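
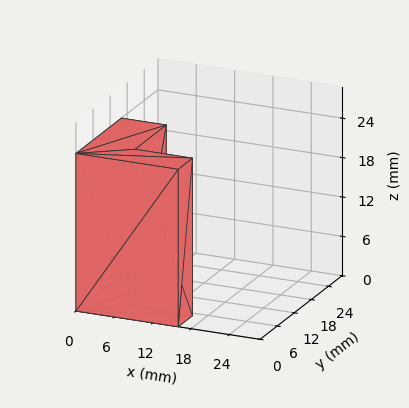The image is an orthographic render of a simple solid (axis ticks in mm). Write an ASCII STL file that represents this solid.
Reading the render: the shape is an L-shaped prism: outer 16 × 16 mm, arm thicknesses ≈ 5 mm (horizontal) and 7 mm (vertical), extruded 24 mm in z (dimensions read to the nearest mm from the axis ticks). For the STL, each face is triangulated and given an outward normal.

solid part
  facet normal 0.0000 0.0000 -1.0000
    outer loop
      vertex 16.000 5.000 0.000
      vertex 16.000 0.000 0.000
      vertex 0.000 0.000 0.000
    endloop
  endfacet
  facet normal 0.0000 0.0000 -1.0000
    outer loop
      vertex 7.000 5.000 0.000
      vertex 16.000 5.000 0.000
      vertex 0.000 0.000 0.000
    endloop
  endfacet
  facet normal 0.0000 0.0000 -1.0000
    outer loop
      vertex 7.000 16.000 0.000
      vertex 7.000 5.000 0.000
      vertex 0.000 0.000 0.000
    endloop
  endfacet
  facet normal 0.0000 0.0000 -1.0000
    outer loop
      vertex 0.000 16.000 0.000
      vertex 7.000 16.000 0.000
      vertex 0.000 0.000 0.000
    endloop
  endfacet
  facet normal 0.0000 0.0000 1.0000
    outer loop
      vertex 0.000 0.000 24.000
      vertex 16.000 0.000 24.000
      vertex 16.000 5.000 24.000
    endloop
  endfacet
  facet normal 0.0000 0.0000 1.0000
    outer loop
      vertex 0.000 0.000 24.000
      vertex 16.000 5.000 24.000
      vertex 7.000 5.000 24.000
    endloop
  endfacet
  facet normal 0.0000 0.0000 1.0000
    outer loop
      vertex 0.000 0.000 24.000
      vertex 7.000 5.000 24.000
      vertex 7.000 16.000 24.000
    endloop
  endfacet
  facet normal 0.0000 0.0000 1.0000
    outer loop
      vertex 0.000 0.000 24.000
      vertex 7.000 16.000 24.000
      vertex 0.000 16.000 24.000
    endloop
  endfacet
  facet normal 0.0000 -1.0000 0.0000
    outer loop
      vertex 0.000 0.000 0.000
      vertex 16.000 0.000 0.000
      vertex 16.000 0.000 24.000
    endloop
  endfacet
  facet normal 0.0000 -1.0000 0.0000
    outer loop
      vertex 0.000 0.000 0.000
      vertex 16.000 0.000 24.000
      vertex 0.000 0.000 24.000
    endloop
  endfacet
  facet normal 1.0000 0.0000 0.0000
    outer loop
      vertex 16.000 0.000 0.000
      vertex 16.000 5.000 0.000
      vertex 16.000 5.000 24.000
    endloop
  endfacet
  facet normal 1.0000 0.0000 0.0000
    outer loop
      vertex 16.000 0.000 0.000
      vertex 16.000 5.000 24.000
      vertex 16.000 0.000 24.000
    endloop
  endfacet
  facet normal 0.0000 1.0000 0.0000
    outer loop
      vertex 16.000 5.000 0.000
      vertex 7.000 5.000 0.000
      vertex 7.000 5.000 24.000
    endloop
  endfacet
  facet normal 0.0000 1.0000 0.0000
    outer loop
      vertex 16.000 5.000 0.000
      vertex 7.000 5.000 24.000
      vertex 16.000 5.000 24.000
    endloop
  endfacet
  facet normal 1.0000 0.0000 0.0000
    outer loop
      vertex 7.000 5.000 0.000
      vertex 7.000 16.000 0.000
      vertex 7.000 16.000 24.000
    endloop
  endfacet
  facet normal 1.0000 0.0000 0.0000
    outer loop
      vertex 7.000 5.000 0.000
      vertex 7.000 16.000 24.000
      vertex 7.000 5.000 24.000
    endloop
  endfacet
  facet normal 0.0000 1.0000 0.0000
    outer loop
      vertex 7.000 16.000 0.000
      vertex 0.000 16.000 0.000
      vertex 0.000 16.000 24.000
    endloop
  endfacet
  facet normal 0.0000 1.0000 0.0000
    outer loop
      vertex 7.000 16.000 0.000
      vertex 0.000 16.000 24.000
      vertex 7.000 16.000 24.000
    endloop
  endfacet
  facet normal -1.0000 0.0000 0.0000
    outer loop
      vertex 0.000 16.000 0.000
      vertex 0.000 0.000 0.000
      vertex 0.000 0.000 24.000
    endloop
  endfacet
  facet normal -1.0000 0.0000 0.0000
    outer loop
      vertex 0.000 16.000 0.000
      vertex 0.000 0.000 24.000
      vertex 0.000 16.000 24.000
    endloop
  endfacet
endsolid part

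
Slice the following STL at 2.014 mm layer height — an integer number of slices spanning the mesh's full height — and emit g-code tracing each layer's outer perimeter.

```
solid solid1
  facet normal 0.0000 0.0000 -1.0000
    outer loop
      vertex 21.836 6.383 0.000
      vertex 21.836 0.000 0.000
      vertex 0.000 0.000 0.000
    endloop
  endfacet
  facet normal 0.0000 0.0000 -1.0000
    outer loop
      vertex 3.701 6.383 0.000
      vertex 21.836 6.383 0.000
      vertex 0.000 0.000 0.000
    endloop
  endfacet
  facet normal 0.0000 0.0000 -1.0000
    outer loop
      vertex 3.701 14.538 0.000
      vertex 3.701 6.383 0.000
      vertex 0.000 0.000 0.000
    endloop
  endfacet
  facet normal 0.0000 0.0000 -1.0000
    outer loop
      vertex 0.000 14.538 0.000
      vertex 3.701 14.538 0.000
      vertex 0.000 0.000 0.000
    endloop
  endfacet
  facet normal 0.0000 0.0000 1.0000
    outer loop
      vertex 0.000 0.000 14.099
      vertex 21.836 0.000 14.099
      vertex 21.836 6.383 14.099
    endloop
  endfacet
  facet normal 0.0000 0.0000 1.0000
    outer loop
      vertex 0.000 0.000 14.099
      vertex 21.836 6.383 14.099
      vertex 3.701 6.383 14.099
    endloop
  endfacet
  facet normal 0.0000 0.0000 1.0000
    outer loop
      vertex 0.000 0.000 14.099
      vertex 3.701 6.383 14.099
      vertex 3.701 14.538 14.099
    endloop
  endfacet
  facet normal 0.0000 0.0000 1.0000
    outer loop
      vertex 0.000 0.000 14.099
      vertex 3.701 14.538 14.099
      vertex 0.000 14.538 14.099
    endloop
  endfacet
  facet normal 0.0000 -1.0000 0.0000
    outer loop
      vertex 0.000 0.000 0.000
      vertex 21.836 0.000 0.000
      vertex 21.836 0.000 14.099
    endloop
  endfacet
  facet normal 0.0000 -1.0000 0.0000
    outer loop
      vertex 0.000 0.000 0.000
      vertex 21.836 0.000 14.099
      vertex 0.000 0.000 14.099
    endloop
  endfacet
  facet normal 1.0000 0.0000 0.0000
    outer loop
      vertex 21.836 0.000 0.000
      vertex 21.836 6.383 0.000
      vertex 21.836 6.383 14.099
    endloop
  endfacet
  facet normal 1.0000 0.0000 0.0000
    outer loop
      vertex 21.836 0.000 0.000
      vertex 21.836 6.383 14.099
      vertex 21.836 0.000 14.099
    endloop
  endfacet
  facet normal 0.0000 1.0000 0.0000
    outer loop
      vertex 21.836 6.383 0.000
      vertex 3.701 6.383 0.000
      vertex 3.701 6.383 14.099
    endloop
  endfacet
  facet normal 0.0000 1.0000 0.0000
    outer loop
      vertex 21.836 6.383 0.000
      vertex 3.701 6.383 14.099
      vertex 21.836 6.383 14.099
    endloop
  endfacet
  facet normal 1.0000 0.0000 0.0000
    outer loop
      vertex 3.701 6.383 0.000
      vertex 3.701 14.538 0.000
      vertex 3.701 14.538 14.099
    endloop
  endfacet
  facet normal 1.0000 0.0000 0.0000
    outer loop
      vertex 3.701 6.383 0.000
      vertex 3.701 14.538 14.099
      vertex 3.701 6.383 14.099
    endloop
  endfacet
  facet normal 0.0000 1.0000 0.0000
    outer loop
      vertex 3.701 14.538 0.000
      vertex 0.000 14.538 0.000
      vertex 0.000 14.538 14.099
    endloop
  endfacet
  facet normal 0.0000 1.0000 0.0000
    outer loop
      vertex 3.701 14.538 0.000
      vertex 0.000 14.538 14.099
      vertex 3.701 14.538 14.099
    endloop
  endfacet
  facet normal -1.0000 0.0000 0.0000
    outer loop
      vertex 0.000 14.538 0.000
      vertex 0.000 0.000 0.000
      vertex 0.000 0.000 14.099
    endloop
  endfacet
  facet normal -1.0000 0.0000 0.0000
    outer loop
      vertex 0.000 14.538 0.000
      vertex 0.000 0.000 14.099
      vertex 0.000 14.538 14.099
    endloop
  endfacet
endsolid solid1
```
; perimeter-only toolpath
G21 ; units = mm
G90 ; absolute positioning
G28 ; home
; layer 1
G0 Z2.014
G0 X0.000 Y0.000
G1 X21.836 Y0.000
G1 X21.836 Y6.383
G1 X3.701 Y6.383
G1 X3.701 Y14.538
G1 X0.000 Y14.538
G1 X0.000 Y0.000
; layer 2
G0 Z4.028
G0 X0.000 Y0.000
G1 X21.836 Y0.000
G1 X21.836 Y6.383
G1 X3.701 Y6.383
G1 X3.701 Y14.538
G1 X0.000 Y14.538
G1 X0.000 Y0.000
; layer 3
G0 Z6.042
G0 X0.000 Y0.000
G1 X21.836 Y0.000
G1 X21.836 Y6.383
G1 X3.701 Y6.383
G1 X3.701 Y14.538
G1 X0.000 Y14.538
G1 X0.000 Y0.000
; layer 4
G0 Z8.057
G0 X0.000 Y0.000
G1 X21.836 Y0.000
G1 X21.836 Y6.383
G1 X3.701 Y6.383
G1 X3.701 Y14.538
G1 X0.000 Y14.538
G1 X0.000 Y0.000
; layer 5
G0 Z10.071
G0 X0.000 Y0.000
G1 X21.836 Y0.000
G1 X21.836 Y6.383
G1 X3.701 Y6.383
G1 X3.701 Y14.538
G1 X0.000 Y14.538
G1 X0.000 Y0.000
; layer 6
G0 Z12.085
G0 X0.000 Y0.000
G1 X21.836 Y0.000
G1 X21.836 Y6.383
G1 X3.701 Y6.383
G1 X3.701 Y14.538
G1 X0.000 Y14.538
G1 X0.000 Y0.000
; layer 7
G0 Z14.099
G0 X0.000 Y0.000
G1 X21.836 Y0.000
G1 X21.836 Y6.383
G1 X3.701 Y6.383
G1 X3.701 Y14.538
G1 X0.000 Y14.538
G1 X0.000 Y0.000
M2 ; end

The solid is an L-shaped prism: outer 21.8 × 14.5 mm, arm thicknesses ≈ 6.38 mm (horizontal) and 3.7 mm (vertical), extruded 14.1 mm in z. Slicing at Δz = 2.014 mm — 7 equal slices spanning the solid's height, so layer i sits at z = i·h/7 — gives 7 non-empty perimeters. Each is a 6-segment closed polygon; G0 lifts to the layer z and rapids to the start vertex, then G1 traces the edges.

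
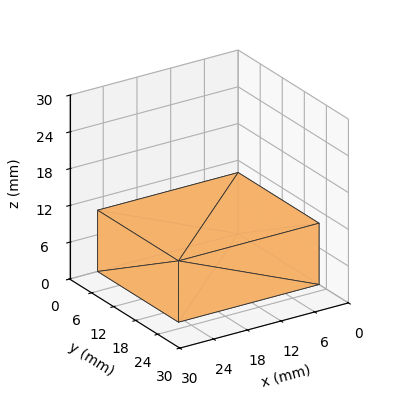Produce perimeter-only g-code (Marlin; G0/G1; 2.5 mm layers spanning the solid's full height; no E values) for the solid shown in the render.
Reading the render: the shape is a rectangular box, roughly 25 × 22 mm footprint and 10 mm tall (dimensions read to the nearest mm from the axis ticks). For the g-code, the solid's height is divided into equal slices at the stated Δz and each level perimeter traced with G1 moves after a G0 lift.

; perimeter-only toolpath
G21 ; units = mm
G90 ; absolute positioning
G28 ; home
; layer 1
G0 Z2.5
G0 X0.0 Y0.0
G1 X25.0 Y0.0
G1 X25.0 Y22.0
G1 X0.0 Y22.0
G1 X0.0 Y0.0
; layer 2
G0 Z5.0
G0 X0.0 Y0.0
G1 X25.0 Y0.0
G1 X25.0 Y22.0
G1 X0.0 Y22.0
G1 X0.0 Y0.0
; layer 3
G0 Z7.5
G0 X0.0 Y0.0
G1 X25.0 Y0.0
G1 X25.0 Y22.0
G1 X0.0 Y22.0
G1 X0.0 Y0.0
; layer 4
G0 Z10.0
G0 X0.0 Y0.0
G1 X25.0 Y0.0
G1 X25.0 Y22.0
G1 X0.0 Y22.0
G1 X0.0 Y0.0
M2 ; end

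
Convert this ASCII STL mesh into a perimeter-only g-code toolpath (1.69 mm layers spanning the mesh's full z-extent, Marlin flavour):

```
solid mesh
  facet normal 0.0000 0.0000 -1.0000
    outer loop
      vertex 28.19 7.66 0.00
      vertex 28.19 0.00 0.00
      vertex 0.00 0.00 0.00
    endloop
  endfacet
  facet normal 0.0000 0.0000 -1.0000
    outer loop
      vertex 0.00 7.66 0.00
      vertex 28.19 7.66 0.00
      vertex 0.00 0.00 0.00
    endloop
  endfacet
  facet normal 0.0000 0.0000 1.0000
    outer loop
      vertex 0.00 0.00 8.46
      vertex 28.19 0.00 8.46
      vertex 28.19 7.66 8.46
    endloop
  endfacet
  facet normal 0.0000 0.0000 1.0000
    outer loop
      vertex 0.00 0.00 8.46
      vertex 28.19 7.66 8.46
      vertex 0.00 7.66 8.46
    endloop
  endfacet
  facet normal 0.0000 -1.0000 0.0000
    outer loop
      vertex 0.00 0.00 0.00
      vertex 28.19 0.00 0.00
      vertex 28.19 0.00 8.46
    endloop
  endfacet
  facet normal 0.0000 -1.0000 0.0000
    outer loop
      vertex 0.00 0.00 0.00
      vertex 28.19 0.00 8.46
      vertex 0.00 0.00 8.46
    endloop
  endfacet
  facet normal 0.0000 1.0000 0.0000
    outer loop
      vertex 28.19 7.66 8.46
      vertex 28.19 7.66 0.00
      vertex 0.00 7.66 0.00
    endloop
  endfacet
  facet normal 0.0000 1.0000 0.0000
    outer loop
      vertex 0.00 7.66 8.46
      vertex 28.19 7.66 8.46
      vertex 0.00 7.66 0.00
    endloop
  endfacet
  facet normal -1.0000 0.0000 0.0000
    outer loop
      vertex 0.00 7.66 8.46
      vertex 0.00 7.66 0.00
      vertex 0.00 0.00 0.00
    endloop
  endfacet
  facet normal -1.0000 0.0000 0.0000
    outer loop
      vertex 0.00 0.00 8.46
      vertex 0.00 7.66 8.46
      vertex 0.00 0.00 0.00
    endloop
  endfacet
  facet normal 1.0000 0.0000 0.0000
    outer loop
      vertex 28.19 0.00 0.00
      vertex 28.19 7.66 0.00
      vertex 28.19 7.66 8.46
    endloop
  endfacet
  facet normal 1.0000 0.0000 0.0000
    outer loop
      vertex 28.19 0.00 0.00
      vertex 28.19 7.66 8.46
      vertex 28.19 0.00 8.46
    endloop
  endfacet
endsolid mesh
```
; perimeter-only toolpath
G21 ; units = mm
G90 ; absolute positioning
G28 ; home
; layer 1
G0 Z1.69
G0 X0.00 Y0.00
G1 X28.19 Y0.00
G1 X28.19 Y7.66
G1 X0.00 Y7.66
G1 X0.00 Y0.00
; layer 2
G0 Z3.38
G0 X0.00 Y0.00
G1 X28.19 Y0.00
G1 X28.19 Y7.66
G1 X0.00 Y7.66
G1 X0.00 Y0.00
; layer 3
G0 Z5.08
G0 X0.00 Y0.00
G1 X28.19 Y0.00
G1 X28.19 Y7.66
G1 X0.00 Y7.66
G1 X0.00 Y0.00
; layer 4
G0 Z6.77
G0 X0.00 Y0.00
G1 X28.19 Y0.00
G1 X28.19 Y7.66
G1 X0.00 Y7.66
G1 X0.00 Y0.00
; layer 5
G0 Z8.46
G0 X0.00 Y0.00
G1 X28.19 Y0.00
G1 X28.19 Y7.66
G1 X0.00 Y7.66
G1 X0.00 Y0.00
M2 ; end

The solid is a rectangular box, roughly 28.2 × 7.66 mm footprint and 8.46 mm tall. Slicing at Δz = 1.69 mm — 5 equal slices spanning the solid's height, so layer i sits at z = i·h/5 — gives 5 non-empty perimeters. Each is a 4-segment closed polygon; G0 lifts to the layer z and rapids to the start vertex, then G1 traces the edges.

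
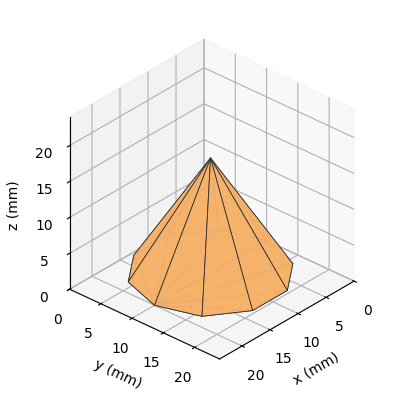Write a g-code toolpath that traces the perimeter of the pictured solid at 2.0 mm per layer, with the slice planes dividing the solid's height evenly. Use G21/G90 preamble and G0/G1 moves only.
Reading the render: the shape is a regular 10-sided pyramid, base circumscribed radius ≈ 10 mm, apex at z ≈ 16 mm (dimensions read to the nearest mm from the axis ticks). For the g-code, the solid's height is divided into equal slices at the stated Δz and each level perimeter traced with G1 moves after a G0 lift.

; perimeter-only toolpath
G21 ; units = mm
G90 ; absolute positioning
G28 ; home
; layer 1
G0 Z2.0
G0 X18.8 Y10.0
G1 X17.1 Y15.2
G1 X12.7 Y18.3
G1 X7.3 Y18.3
G1 X2.9 Y15.2
G1 X1.2 Y10.0
G1 X2.9 Y4.8
G1 X7.3 Y1.7
G1 X12.7 Y1.7
G1 X17.1 Y4.8
G1 X18.8 Y10.0
; layer 2
G0 Z4.0
G0 X17.5 Y10.0
G1 X16.1 Y14.4
G1 X12.3 Y17.1
G1 X7.7 Y17.1
G1 X3.9 Y14.4
G1 X2.5 Y10.0
G1 X3.9 Y5.6
G1 X7.7 Y2.9
G1 X12.3 Y2.9
G1 X16.1 Y5.6
G1 X17.5 Y10.0
; layer 3
G0 Z6.0
G0 X16.2 Y10.0
G1 X15.1 Y13.7
G1 X11.9 Y15.9
G1 X8.1 Y15.9
G1 X4.9 Y13.7
G1 X3.8 Y10.0
G1 X4.9 Y6.3
G1 X8.1 Y4.1
G1 X11.9 Y4.1
G1 X15.1 Y6.3
G1 X16.2 Y10.0
; layer 4
G0 Z8.0
G0 X15.0 Y10.0
G1 X14.1 Y12.9
G1 X11.6 Y14.8
G1 X8.4 Y14.8
G1 X6.0 Y12.9
G1 X5.0 Y10.0
G1 X6.0 Y7.0
G1 X8.4 Y5.2
G1 X11.6 Y5.2
G1 X14.1 Y7.0
G1 X15.0 Y10.0
; layer 5
G0 Z10.0
G0 X13.8 Y10.0
G1 X13.0 Y12.2
G1 X11.2 Y13.6
G1 X8.8 Y13.6
G1 X7.0 Y12.2
G1 X6.2 Y10.0
G1 X7.0 Y7.8
G1 X8.8 Y6.4
G1 X11.2 Y6.4
G1 X13.0 Y7.8
G1 X13.8 Y10.0
; layer 6
G0 Z12.0
G0 X12.5 Y10.0
G1 X12.0 Y11.5
G1 X10.8 Y12.4
G1 X9.2 Y12.4
G1 X8.0 Y11.5
G1 X7.5 Y10.0
G1 X8.0 Y8.5
G1 X9.2 Y7.6
G1 X10.8 Y7.6
G1 X12.0 Y8.5
G1 X12.5 Y10.0
; layer 7
G0 Z14.0
G0 X11.2 Y10.0
G1 X11.0 Y10.7
G1 X10.4 Y11.2
G1 X9.6 Y11.2
G1 X9.0 Y10.7
G1 X8.8 Y10.0
G1 X9.0 Y9.3
G1 X9.6 Y8.8
G1 X10.4 Y8.8
G1 X11.0 Y9.3
G1 X11.2 Y10.0
M2 ; end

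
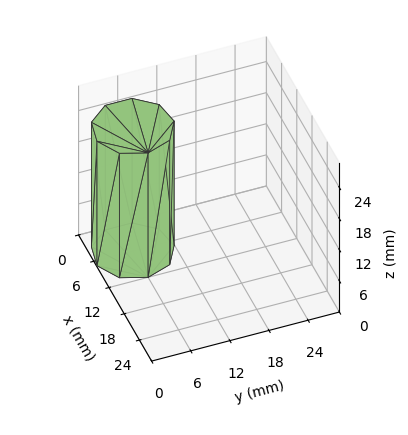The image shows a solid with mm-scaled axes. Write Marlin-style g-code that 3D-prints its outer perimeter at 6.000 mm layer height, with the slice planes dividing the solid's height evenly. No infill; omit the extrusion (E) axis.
Reading the render: the shape is a regular 9-sided prism (a cylinder approximated with 9 flat sides), circumscribed radius ≈ 6 mm, height ≈ 24 mm (dimensions read to the nearest mm from the axis ticks). For the g-code, the solid's height is divided into equal slices at the stated Δz and each level perimeter traced with G1 moves after a G0 lift.

; perimeter-only toolpath
G21 ; units = mm
G90 ; absolute positioning
G28 ; home
; layer 1
G0 Z6.000
G0 X12.000 Y6.000
G1 X10.596 Y9.857
G1 X7.042 Y11.909
G1 X3.000 Y11.196
G1 X0.362 Y8.052
G1 X0.362 Y3.948
G1 X3.000 Y0.804
G1 X7.042 Y0.091
G1 X10.596 Y2.143
G1 X12.000 Y6.000
; layer 2
G0 Z12.000
G0 X12.000 Y6.000
G1 X10.596 Y9.857
G1 X7.042 Y11.909
G1 X3.000 Y11.196
G1 X0.362 Y8.052
G1 X0.362 Y3.948
G1 X3.000 Y0.804
G1 X7.042 Y0.091
G1 X10.596 Y2.143
G1 X12.000 Y6.000
; layer 3
G0 Z18.000
G0 X12.000 Y6.000
G1 X10.596 Y9.857
G1 X7.042 Y11.909
G1 X3.000 Y11.196
G1 X0.362 Y8.052
G1 X0.362 Y3.948
G1 X3.000 Y0.804
G1 X7.042 Y0.091
G1 X10.596 Y2.143
G1 X12.000 Y6.000
; layer 4
G0 Z24.000
G0 X12.000 Y6.000
G1 X10.596 Y9.857
G1 X7.042 Y11.909
G1 X3.000 Y11.196
G1 X0.362 Y8.052
G1 X0.362 Y3.948
G1 X3.000 Y0.804
G1 X7.042 Y0.091
G1 X10.596 Y2.143
G1 X12.000 Y6.000
M2 ; end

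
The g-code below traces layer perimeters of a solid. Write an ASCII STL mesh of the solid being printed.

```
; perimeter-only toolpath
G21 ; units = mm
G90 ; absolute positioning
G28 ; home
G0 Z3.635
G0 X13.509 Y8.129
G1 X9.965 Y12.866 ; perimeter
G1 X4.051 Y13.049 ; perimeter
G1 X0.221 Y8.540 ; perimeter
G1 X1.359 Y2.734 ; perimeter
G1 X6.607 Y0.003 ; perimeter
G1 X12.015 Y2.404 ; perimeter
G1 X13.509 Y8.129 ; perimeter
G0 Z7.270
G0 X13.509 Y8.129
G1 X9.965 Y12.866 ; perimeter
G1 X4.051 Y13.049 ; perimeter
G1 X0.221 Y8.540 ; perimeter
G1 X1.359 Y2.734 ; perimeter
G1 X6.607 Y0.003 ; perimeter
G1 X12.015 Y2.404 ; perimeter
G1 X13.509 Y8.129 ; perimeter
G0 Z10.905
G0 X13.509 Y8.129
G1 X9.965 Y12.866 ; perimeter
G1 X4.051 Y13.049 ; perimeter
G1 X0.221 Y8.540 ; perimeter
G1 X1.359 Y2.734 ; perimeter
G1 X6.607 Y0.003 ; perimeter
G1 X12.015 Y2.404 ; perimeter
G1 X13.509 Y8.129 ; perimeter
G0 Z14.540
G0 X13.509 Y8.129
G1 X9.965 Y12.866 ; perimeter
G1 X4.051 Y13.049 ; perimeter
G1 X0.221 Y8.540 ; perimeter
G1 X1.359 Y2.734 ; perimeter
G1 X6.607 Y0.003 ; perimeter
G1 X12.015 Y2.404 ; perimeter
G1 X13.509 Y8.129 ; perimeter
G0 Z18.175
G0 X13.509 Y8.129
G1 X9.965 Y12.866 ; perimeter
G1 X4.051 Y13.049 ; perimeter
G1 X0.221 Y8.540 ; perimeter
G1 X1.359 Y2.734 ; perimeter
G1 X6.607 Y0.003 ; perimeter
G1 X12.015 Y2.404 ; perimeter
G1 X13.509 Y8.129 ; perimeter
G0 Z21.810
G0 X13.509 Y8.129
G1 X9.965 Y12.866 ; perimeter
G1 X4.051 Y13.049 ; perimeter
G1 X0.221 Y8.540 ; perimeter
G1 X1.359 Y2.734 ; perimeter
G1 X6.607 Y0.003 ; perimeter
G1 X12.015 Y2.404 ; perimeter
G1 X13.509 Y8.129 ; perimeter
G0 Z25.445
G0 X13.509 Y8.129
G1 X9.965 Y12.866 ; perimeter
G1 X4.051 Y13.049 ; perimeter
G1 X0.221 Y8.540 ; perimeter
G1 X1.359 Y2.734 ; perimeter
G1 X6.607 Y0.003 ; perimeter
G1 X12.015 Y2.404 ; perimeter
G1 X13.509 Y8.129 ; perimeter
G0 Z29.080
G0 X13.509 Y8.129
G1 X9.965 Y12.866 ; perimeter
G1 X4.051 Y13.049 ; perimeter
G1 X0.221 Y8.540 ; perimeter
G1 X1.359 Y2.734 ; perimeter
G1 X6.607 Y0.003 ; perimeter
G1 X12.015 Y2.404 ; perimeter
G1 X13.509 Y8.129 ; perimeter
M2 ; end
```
solid part
  facet normal 0.0000 0.0000 -1.0000
    outer loop
      vertex 4.051 13.049 0.000
      vertex 9.965 12.866 0.000
      vertex 13.509 8.129 0.000
    endloop
  endfacet
  facet normal 0.0000 0.0000 -1.0000
    outer loop
      vertex 0.221 8.540 0.000
      vertex 4.051 13.049 0.000
      vertex 13.509 8.129 0.000
    endloop
  endfacet
  facet normal 0.0000 0.0000 -1.0000
    outer loop
      vertex 1.359 2.734 0.000
      vertex 0.221 8.540 0.000
      vertex 13.509 8.129 0.000
    endloop
  endfacet
  facet normal 0.0000 0.0000 -1.0000
    outer loop
      vertex 6.607 0.003 0.000
      vertex 1.359 2.734 0.000
      vertex 13.509 8.129 0.000
    endloop
  endfacet
  facet normal 0.0000 0.0000 -1.0000
    outer loop
      vertex 12.015 2.404 0.000
      vertex 6.607 0.003 0.000
      vertex 13.509 8.129 0.000
    endloop
  endfacet
  facet normal 0.0000 0.0000 1.0000
    outer loop
      vertex 13.509 8.129 29.080
      vertex 9.965 12.866 29.080
      vertex 4.051 13.049 29.080
    endloop
  endfacet
  facet normal 0.0000 0.0000 1.0000
    outer loop
      vertex 13.509 8.129 29.080
      vertex 4.051 13.049 29.080
      vertex 0.221 8.540 29.080
    endloop
  endfacet
  facet normal 0.0000 0.0000 1.0000
    outer loop
      vertex 13.509 8.129 29.080
      vertex 0.221 8.540 29.080
      vertex 1.359 2.734 29.080
    endloop
  endfacet
  facet normal 0.0000 0.0000 1.0000
    outer loop
      vertex 13.509 8.129 29.080
      vertex 1.359 2.734 29.080
      vertex 6.607 0.003 29.080
    endloop
  endfacet
  facet normal 0.0000 0.0000 1.0000
    outer loop
      vertex 13.509 8.129 29.080
      vertex 6.607 0.003 29.080
      vertex 12.015 2.404 29.080
    endloop
  endfacet
  facet normal 0.8007 0.5991 0.0000
    outer loop
      vertex 13.509 8.129 0.000
      vertex 9.965 12.866 0.000
      vertex 9.965 12.866 29.080
    endloop
  endfacet
  facet normal 0.8007 0.5991 0.0000
    outer loop
      vertex 13.509 8.129 0.000
      vertex 9.965 12.866 29.080
      vertex 13.509 8.129 29.080
    endloop
  endfacet
  facet normal 0.0309 0.9995 0.0000
    outer loop
      vertex 9.965 12.866 0.000
      vertex 4.051 13.049 0.000
      vertex 4.051 13.049 29.080
    endloop
  endfacet
  facet normal 0.0309 0.9995 0.0000
    outer loop
      vertex 9.965 12.866 0.000
      vertex 4.051 13.049 29.080
      vertex 9.965 12.866 29.080
    endloop
  endfacet
  facet normal -0.7622 0.6474 0.0000
    outer loop
      vertex 4.051 13.049 0.000
      vertex 0.221 8.540 0.000
      vertex 0.221 8.540 29.080
    endloop
  endfacet
  facet normal -0.7622 0.6474 0.0000
    outer loop
      vertex 4.051 13.049 0.000
      vertex 0.221 8.540 29.080
      vertex 4.051 13.049 29.080
    endloop
  endfacet
  facet normal -0.9813 -0.1923 0.0000
    outer loop
      vertex 0.221 8.540 0.000
      vertex 1.359 2.734 0.000
      vertex 1.359 2.734 29.080
    endloop
  endfacet
  facet normal -0.9813 -0.1923 0.0000
    outer loop
      vertex 0.221 8.540 0.000
      vertex 1.359 2.734 29.080
      vertex 0.221 8.540 29.080
    endloop
  endfacet
  facet normal -0.4616 -0.8871 0.0000
    outer loop
      vertex 1.359 2.734 0.000
      vertex 6.607 0.003 0.000
      vertex 6.607 0.003 29.080
    endloop
  endfacet
  facet normal -0.4616 -0.8871 0.0000
    outer loop
      vertex 1.359 2.734 0.000
      vertex 6.607 0.003 29.080
      vertex 1.359 2.734 29.080
    endloop
  endfacet
  facet normal 0.4058 -0.9140 0.0000
    outer loop
      vertex 6.607 0.003 0.000
      vertex 12.015 2.404 0.000
      vertex 12.015 2.404 29.080
    endloop
  endfacet
  facet normal 0.4058 -0.9140 0.0000
    outer loop
      vertex 6.607 0.003 0.000
      vertex 12.015 2.404 29.080
      vertex 6.607 0.003 29.080
    endloop
  endfacet
  facet normal 0.9676 -0.2525 0.0000
    outer loop
      vertex 12.015 2.404 0.000
      vertex 13.509 8.129 0.000
      vertex 13.509 8.129 29.080
    endloop
  endfacet
  facet normal 0.9676 -0.2525 0.0000
    outer loop
      vertex 12.015 2.404 0.000
      vertex 13.509 8.129 29.080
      vertex 12.015 2.404 29.080
    endloop
  endfacet
endsolid part

The G0 Z moves step by Δz≈3.635 mm. Every layer's G1 loop is the same polygon, so the solid is a straight extrusion of it from z=0 to z≈29.1. Closing with flat bottom and top caps and triangulating gives 24 facets — a regular 7-sided prism (a cylinder approximated with 7 flat sides), circumscribed radius ≈ 6.82 mm, height ≈ 29.1 mm.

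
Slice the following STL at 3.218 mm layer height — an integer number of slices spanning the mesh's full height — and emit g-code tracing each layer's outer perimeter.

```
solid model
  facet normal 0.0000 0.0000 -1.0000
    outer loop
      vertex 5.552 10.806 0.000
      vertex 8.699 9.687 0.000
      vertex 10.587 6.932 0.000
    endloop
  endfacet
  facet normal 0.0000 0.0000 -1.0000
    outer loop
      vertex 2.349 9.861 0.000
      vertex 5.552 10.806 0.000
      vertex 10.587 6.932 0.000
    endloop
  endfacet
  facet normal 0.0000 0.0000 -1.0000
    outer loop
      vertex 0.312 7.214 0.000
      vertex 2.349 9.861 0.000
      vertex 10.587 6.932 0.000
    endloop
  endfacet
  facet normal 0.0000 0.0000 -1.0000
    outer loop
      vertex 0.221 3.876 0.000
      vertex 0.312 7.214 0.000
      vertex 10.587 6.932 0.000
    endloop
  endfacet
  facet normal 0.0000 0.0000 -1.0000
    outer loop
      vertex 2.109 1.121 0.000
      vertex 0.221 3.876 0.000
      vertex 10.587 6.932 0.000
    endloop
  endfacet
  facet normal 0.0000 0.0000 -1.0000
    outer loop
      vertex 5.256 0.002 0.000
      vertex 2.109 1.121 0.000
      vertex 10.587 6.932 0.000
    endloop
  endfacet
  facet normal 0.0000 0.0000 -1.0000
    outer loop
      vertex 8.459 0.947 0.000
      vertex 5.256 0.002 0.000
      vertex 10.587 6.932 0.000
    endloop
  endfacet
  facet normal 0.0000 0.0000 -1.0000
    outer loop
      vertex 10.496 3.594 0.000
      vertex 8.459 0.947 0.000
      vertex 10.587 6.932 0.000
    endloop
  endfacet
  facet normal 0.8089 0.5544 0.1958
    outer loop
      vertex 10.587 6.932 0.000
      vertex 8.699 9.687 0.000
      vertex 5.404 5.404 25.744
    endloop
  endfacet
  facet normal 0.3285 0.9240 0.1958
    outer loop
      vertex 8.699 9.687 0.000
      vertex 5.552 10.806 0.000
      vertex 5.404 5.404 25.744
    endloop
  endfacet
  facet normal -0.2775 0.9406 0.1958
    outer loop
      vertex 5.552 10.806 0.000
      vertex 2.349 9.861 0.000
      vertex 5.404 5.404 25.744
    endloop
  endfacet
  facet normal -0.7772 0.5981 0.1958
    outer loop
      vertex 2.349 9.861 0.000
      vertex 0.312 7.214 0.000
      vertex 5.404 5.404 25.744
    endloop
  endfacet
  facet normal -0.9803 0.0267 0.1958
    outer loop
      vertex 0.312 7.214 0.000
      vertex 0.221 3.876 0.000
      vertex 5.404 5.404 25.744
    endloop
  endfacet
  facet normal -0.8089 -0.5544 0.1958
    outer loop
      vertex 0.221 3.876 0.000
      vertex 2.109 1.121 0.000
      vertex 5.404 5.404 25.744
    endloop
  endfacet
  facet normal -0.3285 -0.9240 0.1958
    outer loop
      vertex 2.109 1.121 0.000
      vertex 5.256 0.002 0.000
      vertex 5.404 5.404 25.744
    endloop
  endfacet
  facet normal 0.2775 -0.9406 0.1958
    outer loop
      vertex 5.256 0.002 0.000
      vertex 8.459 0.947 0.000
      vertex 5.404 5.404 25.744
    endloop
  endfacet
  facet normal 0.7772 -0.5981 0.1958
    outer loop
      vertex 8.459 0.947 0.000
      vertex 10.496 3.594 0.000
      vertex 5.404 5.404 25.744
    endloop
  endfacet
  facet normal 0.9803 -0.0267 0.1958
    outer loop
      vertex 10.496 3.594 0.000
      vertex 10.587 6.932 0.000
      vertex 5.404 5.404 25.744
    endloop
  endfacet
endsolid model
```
; perimeter-only toolpath
G21 ; units = mm
G90 ; absolute positioning
G28 ; home
; layer 1
G0 Z3.218
G0 X9.939 Y6.741
G1 X8.287 Y9.152
G1 X5.534 Y10.131
G1 X2.731 Y9.304
G1 X0.949 Y6.988
G1 X0.869 Y4.067
G1 X2.521 Y1.656
G1 X5.274 Y0.677
G1 X8.077 Y1.504
G1 X9.860 Y3.820
G1 X9.939 Y6.741
; layer 2
G0 Z6.436
G0 X9.291 Y6.550
G1 X7.875 Y8.616
G1 X5.515 Y9.456
G1 X3.113 Y8.747
G1 X1.585 Y6.762
G1 X1.517 Y4.258
G1 X2.933 Y2.192
G1 X5.293 Y1.353
G1 X7.695 Y2.061
G1 X9.223 Y4.046
G1 X9.291 Y6.550
; layer 3
G0 Z9.654
G0 X8.643 Y6.359
G1 X7.463 Y8.081
G1 X5.496 Y8.780
G1 X3.495 Y8.190
G1 X2.221 Y6.535
G1 X2.165 Y4.449
G1 X3.345 Y2.727
G1 X5.312 Y2.028
G1 X7.313 Y2.618
G1 X8.587 Y4.273
G1 X8.643 Y6.359
; layer 4
G0 Z12.872
G0 X7.995 Y6.168
G1 X7.051 Y7.545
G1 X5.478 Y8.105
G1 X3.877 Y7.633
G1 X2.858 Y6.309
G1 X2.812 Y4.640
G1 X3.756 Y3.263
G1 X5.330 Y2.703
G1 X6.931 Y3.175
G1 X7.950 Y4.499
G1 X7.995 Y6.168
; layer 5
G0 Z16.090
G0 X7.348 Y5.977
G1 X6.640 Y7.010
G1 X5.460 Y7.430
G1 X4.258 Y7.075
G1 X3.494 Y6.083
G1 X3.460 Y4.831
G1 X4.168 Y3.798
G1 X5.348 Y3.378
G1 X6.550 Y3.733
G1 X7.313 Y4.725
G1 X7.348 Y5.977
; layer 6
G0 Z19.308
G0 X6.700 Y5.786
G1 X6.228 Y6.475
G1 X5.441 Y6.755
G1 X4.640 Y6.518
G1 X4.131 Y5.857
G1 X4.108 Y5.022
G1 X4.580 Y4.333
G1 X5.367 Y4.053
G1 X6.168 Y4.290
G1 X6.677 Y4.952
G1 X6.700 Y5.786
; layer 7
G0 Z22.526
G0 X6.052 Y5.595
G1 X5.816 Y5.939
G1 X5.423 Y6.079
G1 X5.022 Y5.961
G1 X4.768 Y5.630
G1 X4.756 Y5.213
G1 X4.992 Y4.869
G1 X5.386 Y4.729
G1 X5.786 Y4.847
G1 X6.041 Y5.178
G1 X6.052 Y5.595
M2 ; end

The solid is a regular 10-sided pyramid, base circumscribed radius ≈ 5.4 mm, apex at z ≈ 25.7 mm. Slicing at Δz = 3.218 mm — 8 equal slices spanning the solid's height, so layer i sits at z = i·h/8 — gives 7 non-empty perimeters. Each is a 10-segment closed polygon; G0 lifts to the layer z and rapids to the start vertex, then G1 traces the edges. The cross-section shrinks linearly with z (the slice at the apex is degenerate and omitted).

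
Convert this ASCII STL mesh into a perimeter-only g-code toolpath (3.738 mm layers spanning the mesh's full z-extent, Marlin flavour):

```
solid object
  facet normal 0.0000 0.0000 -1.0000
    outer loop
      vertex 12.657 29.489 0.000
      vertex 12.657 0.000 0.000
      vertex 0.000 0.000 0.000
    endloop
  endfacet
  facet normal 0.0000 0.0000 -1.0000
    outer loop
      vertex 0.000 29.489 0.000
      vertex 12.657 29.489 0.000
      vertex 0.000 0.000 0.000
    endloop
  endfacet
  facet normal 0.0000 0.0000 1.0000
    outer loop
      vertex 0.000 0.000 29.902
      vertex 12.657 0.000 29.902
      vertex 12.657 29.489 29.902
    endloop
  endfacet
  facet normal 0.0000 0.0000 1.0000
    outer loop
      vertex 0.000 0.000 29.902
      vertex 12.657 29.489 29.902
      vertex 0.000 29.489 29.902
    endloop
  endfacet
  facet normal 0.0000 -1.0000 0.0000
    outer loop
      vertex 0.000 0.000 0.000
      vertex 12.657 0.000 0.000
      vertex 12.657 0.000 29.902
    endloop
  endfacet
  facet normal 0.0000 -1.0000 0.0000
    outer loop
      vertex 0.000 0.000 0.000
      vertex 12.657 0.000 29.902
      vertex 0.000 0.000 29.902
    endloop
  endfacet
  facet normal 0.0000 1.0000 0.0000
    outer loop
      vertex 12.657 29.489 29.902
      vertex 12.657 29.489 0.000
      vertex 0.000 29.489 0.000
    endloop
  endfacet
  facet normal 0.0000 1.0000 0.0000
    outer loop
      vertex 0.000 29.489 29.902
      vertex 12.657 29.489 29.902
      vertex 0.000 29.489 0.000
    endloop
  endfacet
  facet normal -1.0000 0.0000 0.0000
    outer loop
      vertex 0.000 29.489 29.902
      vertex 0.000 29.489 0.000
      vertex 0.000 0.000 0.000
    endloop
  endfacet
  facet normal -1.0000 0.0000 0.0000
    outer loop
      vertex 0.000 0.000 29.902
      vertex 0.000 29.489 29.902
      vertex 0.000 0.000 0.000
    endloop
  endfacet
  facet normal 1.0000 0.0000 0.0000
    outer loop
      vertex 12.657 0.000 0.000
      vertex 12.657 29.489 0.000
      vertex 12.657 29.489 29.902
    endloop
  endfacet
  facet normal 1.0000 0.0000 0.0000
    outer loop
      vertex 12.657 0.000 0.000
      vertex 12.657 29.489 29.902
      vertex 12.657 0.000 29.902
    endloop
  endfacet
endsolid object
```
; perimeter-only toolpath
G21 ; units = mm
G90 ; absolute positioning
G28 ; home
; layer 1
G0 Z3.738
G0 X0.000 Y0.000
G1 X12.657 Y0.000
G1 X12.657 Y29.489
G1 X0.000 Y29.489
G1 X0.000 Y0.000
; layer 2
G0 Z7.476
G0 X0.000 Y0.000
G1 X12.657 Y0.000
G1 X12.657 Y29.489
G1 X0.000 Y29.489
G1 X0.000 Y0.000
; layer 3
G0 Z11.213
G0 X0.000 Y0.000
G1 X12.657 Y0.000
G1 X12.657 Y29.489
G1 X0.000 Y29.489
G1 X0.000 Y0.000
; layer 4
G0 Z14.951
G0 X0.000 Y0.000
G1 X12.657 Y0.000
G1 X12.657 Y29.489
G1 X0.000 Y29.489
G1 X0.000 Y0.000
; layer 5
G0 Z18.689
G0 X0.000 Y0.000
G1 X12.657 Y0.000
G1 X12.657 Y29.489
G1 X0.000 Y29.489
G1 X0.000 Y0.000
; layer 6
G0 Z22.427
G0 X0.000 Y0.000
G1 X12.657 Y0.000
G1 X12.657 Y29.489
G1 X0.000 Y29.489
G1 X0.000 Y0.000
; layer 7
G0 Z26.164
G0 X0.000 Y0.000
G1 X12.657 Y0.000
G1 X12.657 Y29.489
G1 X0.000 Y29.489
G1 X0.000 Y0.000
; layer 8
G0 Z29.902
G0 X0.000 Y0.000
G1 X12.657 Y0.000
G1 X12.657 Y29.489
G1 X0.000 Y29.489
G1 X0.000 Y0.000
M2 ; end

The solid is a rectangular box, roughly 12.7 × 29.5 mm footprint and 29.9 mm tall. Slicing at Δz = 3.738 mm — 8 equal slices spanning the solid's height, so layer i sits at z = i·h/8 — gives 8 non-empty perimeters. Each is a 4-segment closed polygon; G0 lifts to the layer z and rapids to the start vertex, then G1 traces the edges.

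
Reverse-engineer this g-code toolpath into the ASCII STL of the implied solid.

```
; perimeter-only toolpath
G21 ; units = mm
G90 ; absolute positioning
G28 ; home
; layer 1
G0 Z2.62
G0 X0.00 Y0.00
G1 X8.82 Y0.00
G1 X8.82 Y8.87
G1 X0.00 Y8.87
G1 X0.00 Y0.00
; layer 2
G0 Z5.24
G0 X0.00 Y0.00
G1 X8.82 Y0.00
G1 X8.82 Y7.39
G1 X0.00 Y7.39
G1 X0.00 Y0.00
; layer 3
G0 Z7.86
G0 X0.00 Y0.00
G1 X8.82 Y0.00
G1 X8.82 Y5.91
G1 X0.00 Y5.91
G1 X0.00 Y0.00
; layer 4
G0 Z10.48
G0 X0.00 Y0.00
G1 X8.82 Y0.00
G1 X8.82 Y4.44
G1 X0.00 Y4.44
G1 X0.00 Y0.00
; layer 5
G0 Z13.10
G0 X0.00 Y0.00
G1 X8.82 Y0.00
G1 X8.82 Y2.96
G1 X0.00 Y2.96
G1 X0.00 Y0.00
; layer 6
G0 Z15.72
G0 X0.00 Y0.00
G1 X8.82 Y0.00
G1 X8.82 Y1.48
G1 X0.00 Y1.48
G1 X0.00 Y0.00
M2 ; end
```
solid part
  facet normal 0.0000 0.0000 -1.0000
    outer loop
      vertex 8.82 10.35 0.00
      vertex 8.82 0.00 0.00
      vertex 0.00 0.00 0.00
    endloop
  endfacet
  facet normal 0.0000 0.0000 -1.0000
    outer loop
      vertex 0.00 10.35 0.00
      vertex 8.82 10.35 0.00
      vertex 0.00 0.00 0.00
    endloop
  endfacet
  facet normal 0.0000 -1.0000 0.0000
    outer loop
      vertex 0.00 0.00 0.00
      vertex 8.82 0.00 0.00
      vertex 8.82 0.00 18.34
    endloop
  endfacet
  facet normal 0.0000 -1.0000 0.0000
    outer loop
      vertex 0.00 0.00 0.00
      vertex 8.82 0.00 18.34
      vertex 0.00 0.00 18.34
    endloop
  endfacet
  facet normal 0.0000 0.8709 0.4915
    outer loop
      vertex 0.00 0.00 18.34
      vertex 8.82 0.00 18.34
      vertex 8.82 10.35 0.00
    endloop
  endfacet
  facet normal 0.0000 0.8709 0.4915
    outer loop
      vertex 0.00 0.00 18.34
      vertex 8.82 10.35 0.00
      vertex 0.00 10.35 0.00
    endloop
  endfacet
  facet normal -1.0000 0.0000 0.0000
    outer loop
      vertex 0.00 0.00 18.34
      vertex 0.00 10.35 0.00
      vertex 0.00 0.00 0.00
    endloop
  endfacet
  facet normal 1.0000 0.0000 0.0000
    outer loop
      vertex 8.82 0.00 0.00
      vertex 8.82 10.35 0.00
      vertex 8.82 0.00 18.34
    endloop
  endfacet
endsolid part

The G0 Z moves step by Δz≈2.62 mm. The G1 loops shrink linearly with z, so the solid tapers from its base footprint up to z≈18.3. Closing with a flat bottom cap and the tapered top and triangulating gives 8 facets — a wedge (ramp): 8.82 × 10.3 mm base, rising to 18.3 mm along the y=0 edge and sloping linearly to z=0 at y=10.3.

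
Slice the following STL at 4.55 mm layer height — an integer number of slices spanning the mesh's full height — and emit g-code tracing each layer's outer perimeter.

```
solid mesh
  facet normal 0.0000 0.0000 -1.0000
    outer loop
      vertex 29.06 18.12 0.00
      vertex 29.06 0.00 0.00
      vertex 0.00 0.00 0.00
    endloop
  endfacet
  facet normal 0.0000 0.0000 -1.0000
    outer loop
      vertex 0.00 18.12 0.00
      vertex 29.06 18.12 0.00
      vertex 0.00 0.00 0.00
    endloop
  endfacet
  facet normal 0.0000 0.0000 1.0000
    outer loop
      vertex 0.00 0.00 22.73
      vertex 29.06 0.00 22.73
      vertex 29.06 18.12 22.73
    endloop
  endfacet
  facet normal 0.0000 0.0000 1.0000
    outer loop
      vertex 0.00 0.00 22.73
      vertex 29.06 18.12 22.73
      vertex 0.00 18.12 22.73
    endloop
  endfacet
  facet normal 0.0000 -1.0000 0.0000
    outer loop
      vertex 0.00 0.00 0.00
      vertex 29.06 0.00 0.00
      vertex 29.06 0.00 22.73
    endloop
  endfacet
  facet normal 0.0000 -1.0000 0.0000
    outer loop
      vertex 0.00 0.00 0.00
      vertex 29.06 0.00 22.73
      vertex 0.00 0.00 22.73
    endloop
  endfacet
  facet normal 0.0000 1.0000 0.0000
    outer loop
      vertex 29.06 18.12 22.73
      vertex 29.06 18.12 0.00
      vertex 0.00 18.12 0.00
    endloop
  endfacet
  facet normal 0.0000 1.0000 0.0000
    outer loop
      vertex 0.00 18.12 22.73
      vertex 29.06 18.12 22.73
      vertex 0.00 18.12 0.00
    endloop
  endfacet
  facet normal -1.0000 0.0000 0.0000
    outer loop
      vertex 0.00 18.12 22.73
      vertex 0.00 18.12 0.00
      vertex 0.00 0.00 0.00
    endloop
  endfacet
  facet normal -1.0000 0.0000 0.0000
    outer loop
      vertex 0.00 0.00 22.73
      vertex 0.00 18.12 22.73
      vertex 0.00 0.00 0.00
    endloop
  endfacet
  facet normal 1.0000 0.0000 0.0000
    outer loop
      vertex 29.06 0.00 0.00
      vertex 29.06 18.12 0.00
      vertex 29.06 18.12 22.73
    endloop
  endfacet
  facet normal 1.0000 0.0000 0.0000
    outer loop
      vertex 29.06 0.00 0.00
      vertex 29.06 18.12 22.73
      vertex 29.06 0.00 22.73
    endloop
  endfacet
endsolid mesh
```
; perimeter-only toolpath
G21 ; units = mm
G90 ; absolute positioning
G28 ; home
; layer 1
G0 Z4.55
G0 X0.00 Y0.00
G1 X29.06 Y0.00
G1 X29.06 Y18.12
G1 X0.00 Y18.12
G1 X0.00 Y0.00
; layer 2
G0 Z9.09
G0 X0.00 Y0.00
G1 X29.06 Y0.00
G1 X29.06 Y18.12
G1 X0.00 Y18.12
G1 X0.00 Y0.00
; layer 3
G0 Z13.64
G0 X0.00 Y0.00
G1 X29.06 Y0.00
G1 X29.06 Y18.12
G1 X0.00 Y18.12
G1 X0.00 Y0.00
; layer 4
G0 Z18.18
G0 X0.00 Y0.00
G1 X29.06 Y0.00
G1 X29.06 Y18.12
G1 X0.00 Y18.12
G1 X0.00 Y0.00
; layer 5
G0 Z22.73
G0 X0.00 Y0.00
G1 X29.06 Y0.00
G1 X29.06 Y18.12
G1 X0.00 Y18.12
G1 X0.00 Y0.00
M2 ; end

The solid is a rectangular box, roughly 29.1 × 18.1 mm footprint and 22.7 mm tall. Slicing at Δz = 4.55 mm — 5 equal slices spanning the solid's height, so layer i sits at z = i·h/5 — gives 5 non-empty perimeters. Each is a 4-segment closed polygon; G0 lifts to the layer z and rapids to the start vertex, then G1 traces the edges.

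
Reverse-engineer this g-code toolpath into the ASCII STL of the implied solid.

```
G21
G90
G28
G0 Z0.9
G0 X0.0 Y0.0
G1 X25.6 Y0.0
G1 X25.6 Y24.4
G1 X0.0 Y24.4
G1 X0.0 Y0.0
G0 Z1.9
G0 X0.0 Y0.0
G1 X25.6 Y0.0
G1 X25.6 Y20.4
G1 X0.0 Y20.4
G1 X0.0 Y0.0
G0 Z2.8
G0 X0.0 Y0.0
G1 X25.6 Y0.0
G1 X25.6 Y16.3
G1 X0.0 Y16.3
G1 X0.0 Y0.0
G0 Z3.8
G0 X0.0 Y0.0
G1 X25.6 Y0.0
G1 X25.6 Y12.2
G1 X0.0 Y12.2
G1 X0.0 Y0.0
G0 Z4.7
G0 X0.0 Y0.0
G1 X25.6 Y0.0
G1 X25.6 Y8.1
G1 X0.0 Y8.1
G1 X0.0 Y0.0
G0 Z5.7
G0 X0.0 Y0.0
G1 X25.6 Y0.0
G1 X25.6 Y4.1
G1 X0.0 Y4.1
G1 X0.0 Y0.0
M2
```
solid part
  facet normal 0.0000 0.0000 -1.0000
    outer loop
      vertex 25.6 28.5 0.0
      vertex 25.6 0.0 0.0
      vertex 0.0 0.0 0.0
    endloop
  endfacet
  facet normal 0.0000 0.0000 -1.0000
    outer loop
      vertex 0.0 28.5 0.0
      vertex 25.6 28.5 0.0
      vertex 0.0 0.0 0.0
    endloop
  endfacet
  facet normal 0.0000 -1.0000 0.0000
    outer loop
      vertex 0.0 0.0 0.0
      vertex 25.6 0.0 0.0
      vertex 25.6 0.0 6.6
    endloop
  endfacet
  facet normal 0.0000 -1.0000 0.0000
    outer loop
      vertex 0.0 0.0 0.0
      vertex 25.6 0.0 6.6
      vertex 0.0 0.0 6.6
    endloop
  endfacet
  facet normal 0.0000 0.2256 0.9742
    outer loop
      vertex 0.0 0.0 6.6
      vertex 25.6 0.0 6.6
      vertex 25.6 28.5 0.0
    endloop
  endfacet
  facet normal 0.0000 0.2256 0.9742
    outer loop
      vertex 0.0 0.0 6.6
      vertex 25.6 28.5 0.0
      vertex 0.0 28.5 0.0
    endloop
  endfacet
  facet normal -1.0000 0.0000 0.0000
    outer loop
      vertex 0.0 0.0 6.6
      vertex 0.0 28.5 0.0
      vertex 0.0 0.0 0.0
    endloop
  endfacet
  facet normal 1.0000 0.0000 0.0000
    outer loop
      vertex 25.6 0.0 0.0
      vertex 25.6 28.5 0.0
      vertex 25.6 0.0 6.6
    endloop
  endfacet
endsolid part

The G0 Z moves step by Δz≈0.9 mm. The G1 loops shrink linearly with z, so the solid tapers from its base footprint up to z≈6.6. Closing with a flat bottom cap and the tapered top and triangulating gives 8 facets — a wedge (ramp): 25.6 × 28.5 mm base, rising to 6.6 mm along the y=0 edge and sloping linearly to z=0 at y=28.5.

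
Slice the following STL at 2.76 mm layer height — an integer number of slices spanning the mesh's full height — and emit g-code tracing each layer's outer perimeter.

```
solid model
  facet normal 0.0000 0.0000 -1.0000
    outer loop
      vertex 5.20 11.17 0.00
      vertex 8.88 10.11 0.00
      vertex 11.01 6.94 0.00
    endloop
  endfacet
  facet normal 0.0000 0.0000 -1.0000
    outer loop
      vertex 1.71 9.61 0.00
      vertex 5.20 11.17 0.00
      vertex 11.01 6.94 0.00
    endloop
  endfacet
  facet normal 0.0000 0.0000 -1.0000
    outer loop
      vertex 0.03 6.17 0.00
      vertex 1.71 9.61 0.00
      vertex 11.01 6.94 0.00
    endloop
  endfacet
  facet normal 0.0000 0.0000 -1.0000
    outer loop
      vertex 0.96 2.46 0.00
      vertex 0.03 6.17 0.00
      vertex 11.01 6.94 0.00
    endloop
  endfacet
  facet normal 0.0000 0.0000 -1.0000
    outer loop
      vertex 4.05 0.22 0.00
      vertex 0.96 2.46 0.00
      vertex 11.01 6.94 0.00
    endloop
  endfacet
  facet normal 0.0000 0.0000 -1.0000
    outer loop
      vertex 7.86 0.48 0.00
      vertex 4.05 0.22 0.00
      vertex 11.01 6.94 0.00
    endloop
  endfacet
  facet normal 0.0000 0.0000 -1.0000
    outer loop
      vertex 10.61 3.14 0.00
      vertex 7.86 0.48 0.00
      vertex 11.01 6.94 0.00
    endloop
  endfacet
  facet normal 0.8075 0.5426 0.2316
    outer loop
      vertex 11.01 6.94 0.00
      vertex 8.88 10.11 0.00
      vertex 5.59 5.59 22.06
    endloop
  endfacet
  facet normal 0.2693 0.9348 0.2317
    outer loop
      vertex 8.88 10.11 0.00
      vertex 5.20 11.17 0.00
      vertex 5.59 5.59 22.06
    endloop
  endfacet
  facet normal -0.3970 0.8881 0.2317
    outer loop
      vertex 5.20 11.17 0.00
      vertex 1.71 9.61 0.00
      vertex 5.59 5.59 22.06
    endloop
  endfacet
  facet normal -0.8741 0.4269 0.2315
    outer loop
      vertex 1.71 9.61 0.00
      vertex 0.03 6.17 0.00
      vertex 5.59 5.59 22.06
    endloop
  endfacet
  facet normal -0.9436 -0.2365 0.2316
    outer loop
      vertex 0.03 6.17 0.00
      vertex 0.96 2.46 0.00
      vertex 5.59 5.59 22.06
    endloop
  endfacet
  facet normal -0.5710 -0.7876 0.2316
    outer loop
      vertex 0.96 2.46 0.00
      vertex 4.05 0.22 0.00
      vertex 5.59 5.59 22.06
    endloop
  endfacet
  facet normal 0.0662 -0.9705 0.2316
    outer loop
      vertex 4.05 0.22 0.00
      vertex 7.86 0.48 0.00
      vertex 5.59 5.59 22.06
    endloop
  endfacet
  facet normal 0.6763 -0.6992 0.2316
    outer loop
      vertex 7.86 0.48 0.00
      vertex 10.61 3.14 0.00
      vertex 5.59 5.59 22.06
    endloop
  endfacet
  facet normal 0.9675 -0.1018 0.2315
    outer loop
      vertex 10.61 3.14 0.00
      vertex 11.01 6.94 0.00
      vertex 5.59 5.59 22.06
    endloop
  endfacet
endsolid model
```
; perimeter-only toolpath
G21 ; units = mm
G90 ; absolute positioning
G28 ; home
; layer 1
G0 Z2.76
G0 X10.33 Y6.77
G1 X8.47 Y9.54
G1 X5.25 Y10.47
G1 X2.19 Y9.11
G1 X0.72 Y6.10
G1 X1.54 Y2.85
G1 X4.24 Y0.89
G1 X7.58 Y1.12
G1 X9.98 Y3.45
G1 X10.33 Y6.77
; layer 2
G0 Z5.51
G0 X9.66 Y6.60
G1 X8.06 Y8.98
G1 X5.30 Y9.77
G1 X2.68 Y8.61
G1 X1.42 Y6.02
G1 X2.12 Y3.24
G1 X4.43 Y1.56
G1 X7.29 Y1.76
G1 X9.36 Y3.75
G1 X9.66 Y6.60
; layer 3
G0 Z8.27
G0 X8.98 Y6.43
G1 X7.65 Y8.41
G1 X5.35 Y9.08
G1 X3.17 Y8.10
G1 X2.11 Y5.95
G1 X2.70 Y3.63
G1 X4.63 Y2.23
G1 X7.01 Y2.40
G1 X8.73 Y4.06
G1 X8.98 Y6.43
; layer 4
G0 Z11.03
G0 X8.30 Y6.27
G1 X7.24 Y7.85
G1 X5.39 Y8.38
G1 X3.65 Y7.60
G1 X2.81 Y5.88
G1 X3.27 Y4.03
G1 X4.82 Y2.90
G1 X6.72 Y3.04
G1 X8.10 Y4.37
G1 X8.30 Y6.27
; layer 5
G0 Z13.79
G0 X7.62 Y6.10
G1 X6.82 Y7.29
G1 X5.44 Y7.68
G1 X4.13 Y7.10
G1 X3.50 Y5.81
G1 X3.85 Y4.42
G1 X5.01 Y3.58
G1 X6.44 Y3.67
G1 X7.47 Y4.67
G1 X7.62 Y6.10
; layer 6
G0 Z16.54
G0 X6.95 Y5.93
G1 X6.41 Y6.72
G1 X5.49 Y6.98
G1 X4.62 Y6.59
G1 X4.20 Y5.73
G1 X4.43 Y4.81
G1 X5.21 Y4.25
G1 X6.16 Y4.31
G1 X6.84 Y4.98
G1 X6.95 Y5.93
; layer 7
G0 Z19.30
G0 X6.27 Y5.76
G1 X6.00 Y6.15
G1 X5.54 Y6.29
G1 X5.10 Y6.09
G1 X4.89 Y5.66
G1 X5.01 Y5.20
G1 X5.40 Y4.92
G1 X5.87 Y4.95
G1 X6.22 Y5.28
G1 X6.27 Y5.76
M2 ; end

The solid is a regular 9-sided pyramid, base circumscribed radius ≈ 5.59 mm, apex at z ≈ 22.1 mm. Slicing at Δz = 2.76 mm — 8 equal slices spanning the solid's height, so layer i sits at z = i·h/8 — gives 7 non-empty perimeters. Each is a 9-segment closed polygon; G0 lifts to the layer z and rapids to the start vertex, then G1 traces the edges. The cross-section shrinks linearly with z (the slice at the apex is degenerate and omitted).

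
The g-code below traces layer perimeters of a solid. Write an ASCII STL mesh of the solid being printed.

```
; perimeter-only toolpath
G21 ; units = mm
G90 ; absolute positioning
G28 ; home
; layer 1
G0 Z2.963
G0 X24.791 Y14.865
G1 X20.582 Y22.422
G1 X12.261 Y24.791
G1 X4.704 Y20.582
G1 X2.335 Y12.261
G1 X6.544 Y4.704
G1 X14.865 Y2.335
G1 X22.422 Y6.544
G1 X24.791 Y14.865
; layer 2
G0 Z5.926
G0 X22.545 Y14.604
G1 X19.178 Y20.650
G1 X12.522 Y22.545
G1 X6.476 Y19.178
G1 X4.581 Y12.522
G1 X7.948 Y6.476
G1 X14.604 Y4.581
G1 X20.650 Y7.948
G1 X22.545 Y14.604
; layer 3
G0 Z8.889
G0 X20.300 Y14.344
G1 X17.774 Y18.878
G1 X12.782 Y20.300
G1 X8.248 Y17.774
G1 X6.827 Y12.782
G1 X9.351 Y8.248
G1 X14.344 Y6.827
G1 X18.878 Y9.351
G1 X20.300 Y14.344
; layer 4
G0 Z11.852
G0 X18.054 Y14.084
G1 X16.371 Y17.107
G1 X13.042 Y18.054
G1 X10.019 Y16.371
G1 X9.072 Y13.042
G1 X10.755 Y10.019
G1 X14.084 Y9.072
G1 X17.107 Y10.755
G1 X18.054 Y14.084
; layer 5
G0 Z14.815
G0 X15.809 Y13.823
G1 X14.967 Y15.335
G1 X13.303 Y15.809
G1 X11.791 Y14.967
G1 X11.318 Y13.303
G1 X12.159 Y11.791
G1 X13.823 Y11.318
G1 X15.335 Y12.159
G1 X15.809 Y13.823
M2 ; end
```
solid part
  facet normal 0.0000 0.0000 -1.0000
    outer loop
      vertex 12.001 27.036 0.000
      vertex 21.986 24.194 0.000
      vertex 27.036 15.125 0.000
    endloop
  endfacet
  facet normal 0.0000 0.0000 -1.0000
    outer loop
      vertex 2.932 21.986 0.000
      vertex 12.001 27.036 0.000
      vertex 27.036 15.125 0.000
    endloop
  endfacet
  facet normal 0.0000 0.0000 -1.0000
    outer loop
      vertex 0.090 12.001 0.000
      vertex 2.932 21.986 0.000
      vertex 27.036 15.125 0.000
    endloop
  endfacet
  facet normal 0.0000 0.0000 -1.0000
    outer loop
      vertex 5.140 2.932 0.000
      vertex 0.090 12.001 0.000
      vertex 27.036 15.125 0.000
    endloop
  endfacet
  facet normal 0.0000 0.0000 -1.0000
    outer loop
      vertex 15.125 0.090 0.000
      vertex 5.140 2.932 0.000
      vertex 27.036 15.125 0.000
    endloop
  endfacet
  facet normal 0.0000 0.0000 -1.0000
    outer loop
      vertex 24.194 5.140 0.000
      vertex 15.125 0.090 0.000
      vertex 27.036 15.125 0.000
    endloop
  endfacet
  facet normal 0.7141 0.3976 0.5761
    outer loop
      vertex 27.036 15.125 0.000
      vertex 21.986 24.194 0.000
      vertex 13.563 13.563 17.778
    endloop
  endfacet
  facet normal 0.2238 0.7861 0.5761
    outer loop
      vertex 21.986 24.194 0.000
      vertex 12.001 27.036 0.000
      vertex 13.563 13.563 17.778
    endloop
  endfacet
  facet normal -0.3976 0.7141 0.5761
    outer loop
      vertex 12.001 27.036 0.000
      vertex 2.932 21.986 0.000
      vertex 13.563 13.563 17.778
    endloop
  endfacet
  facet normal -0.7861 0.2238 0.5761
    outer loop
      vertex 2.932 21.986 0.000
      vertex 0.090 12.001 0.000
      vertex 13.563 13.563 17.778
    endloop
  endfacet
  facet normal -0.7141 -0.3976 0.5761
    outer loop
      vertex 0.090 12.001 0.000
      vertex 5.140 2.932 0.000
      vertex 13.563 13.563 17.778
    endloop
  endfacet
  facet normal -0.2238 -0.7861 0.5761
    outer loop
      vertex 5.140 2.932 0.000
      vertex 15.125 0.090 0.000
      vertex 13.563 13.563 17.778
    endloop
  endfacet
  facet normal 0.3976 -0.7141 0.5761
    outer loop
      vertex 15.125 0.090 0.000
      vertex 24.194 5.140 0.000
      vertex 13.563 13.563 17.778
    endloop
  endfacet
  facet normal 0.7861 -0.2238 0.5761
    outer loop
      vertex 24.194 5.140 0.000
      vertex 27.036 15.125 0.000
      vertex 13.563 13.563 17.778
    endloop
  endfacet
endsolid part

The G0 Z moves step by Δz≈2.963 mm. The G1 loops shrink linearly with z, so the solid tapers from its base footprint up to z≈17.8. Closing with a flat bottom cap and the tapered top and triangulating gives 14 facets — a regular 8-sided pyramid, base circumscribed radius ≈ 13.6 mm, apex at z ≈ 17.8 mm.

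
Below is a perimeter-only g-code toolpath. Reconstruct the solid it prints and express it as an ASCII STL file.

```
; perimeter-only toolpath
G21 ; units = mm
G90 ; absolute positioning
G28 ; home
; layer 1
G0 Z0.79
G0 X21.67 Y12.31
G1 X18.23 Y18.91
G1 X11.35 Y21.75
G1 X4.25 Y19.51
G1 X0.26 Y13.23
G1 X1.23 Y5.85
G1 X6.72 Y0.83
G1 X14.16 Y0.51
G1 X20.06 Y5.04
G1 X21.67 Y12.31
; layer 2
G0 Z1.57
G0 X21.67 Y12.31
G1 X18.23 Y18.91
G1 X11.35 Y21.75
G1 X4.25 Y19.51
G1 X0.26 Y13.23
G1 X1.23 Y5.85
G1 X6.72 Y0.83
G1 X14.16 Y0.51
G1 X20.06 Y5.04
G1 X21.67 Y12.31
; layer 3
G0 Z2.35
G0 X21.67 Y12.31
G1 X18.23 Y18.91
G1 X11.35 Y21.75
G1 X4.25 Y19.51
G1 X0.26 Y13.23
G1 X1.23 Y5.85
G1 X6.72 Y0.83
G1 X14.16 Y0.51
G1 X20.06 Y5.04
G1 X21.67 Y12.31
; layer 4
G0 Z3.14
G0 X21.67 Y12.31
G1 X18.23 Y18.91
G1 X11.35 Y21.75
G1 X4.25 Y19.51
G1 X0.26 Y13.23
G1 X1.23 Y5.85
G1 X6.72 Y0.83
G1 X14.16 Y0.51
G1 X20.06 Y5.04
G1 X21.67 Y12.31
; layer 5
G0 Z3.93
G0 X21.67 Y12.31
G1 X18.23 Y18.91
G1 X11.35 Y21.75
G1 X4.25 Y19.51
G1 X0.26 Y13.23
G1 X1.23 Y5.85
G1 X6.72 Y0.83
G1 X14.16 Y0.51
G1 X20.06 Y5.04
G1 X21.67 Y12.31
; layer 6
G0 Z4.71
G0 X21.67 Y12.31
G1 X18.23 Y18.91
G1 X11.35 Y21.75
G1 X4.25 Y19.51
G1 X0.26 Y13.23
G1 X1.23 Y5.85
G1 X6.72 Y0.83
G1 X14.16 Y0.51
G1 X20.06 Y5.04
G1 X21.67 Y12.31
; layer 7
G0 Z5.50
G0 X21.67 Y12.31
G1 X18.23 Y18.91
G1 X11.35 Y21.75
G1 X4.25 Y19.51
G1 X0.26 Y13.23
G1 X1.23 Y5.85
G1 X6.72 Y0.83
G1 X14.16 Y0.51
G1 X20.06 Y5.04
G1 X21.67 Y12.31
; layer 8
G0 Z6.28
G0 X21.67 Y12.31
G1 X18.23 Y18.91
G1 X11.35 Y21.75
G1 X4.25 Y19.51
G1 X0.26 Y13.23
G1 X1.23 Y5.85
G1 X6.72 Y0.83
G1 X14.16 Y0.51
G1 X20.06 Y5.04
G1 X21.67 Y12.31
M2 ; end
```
solid part
  facet normal 0.0000 0.0000 -1.0000
    outer loop
      vertex 11.35 21.75 0.00
      vertex 18.23 18.91 0.00
      vertex 21.67 12.31 0.00
    endloop
  endfacet
  facet normal 0.0000 0.0000 -1.0000
    outer loop
      vertex 4.25 19.51 0.00
      vertex 11.35 21.75 0.00
      vertex 21.67 12.31 0.00
    endloop
  endfacet
  facet normal 0.0000 0.0000 -1.0000
    outer loop
      vertex 0.26 13.23 0.00
      vertex 4.25 19.51 0.00
      vertex 21.67 12.31 0.00
    endloop
  endfacet
  facet normal 0.0000 0.0000 -1.0000
    outer loop
      vertex 1.23 5.85 0.00
      vertex 0.26 13.23 0.00
      vertex 21.67 12.31 0.00
    endloop
  endfacet
  facet normal 0.0000 0.0000 -1.0000
    outer loop
      vertex 6.72 0.83 0.00
      vertex 1.23 5.85 0.00
      vertex 21.67 12.31 0.00
    endloop
  endfacet
  facet normal 0.0000 0.0000 -1.0000
    outer loop
      vertex 14.16 0.51 0.00
      vertex 6.72 0.83 0.00
      vertex 21.67 12.31 0.00
    endloop
  endfacet
  facet normal 0.0000 0.0000 -1.0000
    outer loop
      vertex 20.06 5.04 0.00
      vertex 14.16 0.51 0.00
      vertex 21.67 12.31 0.00
    endloop
  endfacet
  facet normal 0.0000 0.0000 1.0000
    outer loop
      vertex 21.67 12.31 6.28
      vertex 18.23 18.91 6.28
      vertex 11.35 21.75 6.28
    endloop
  endfacet
  facet normal 0.0000 0.0000 1.0000
    outer loop
      vertex 21.67 12.31 6.28
      vertex 11.35 21.75 6.28
      vertex 4.25 19.51 6.28
    endloop
  endfacet
  facet normal 0.0000 0.0000 1.0000
    outer loop
      vertex 21.67 12.31 6.28
      vertex 4.25 19.51 6.28
      vertex 0.26 13.23 6.28
    endloop
  endfacet
  facet normal 0.0000 0.0000 1.0000
    outer loop
      vertex 21.67 12.31 6.28
      vertex 0.26 13.23 6.28
      vertex 1.23 5.85 6.28
    endloop
  endfacet
  facet normal 0.0000 0.0000 1.0000
    outer loop
      vertex 21.67 12.31 6.28
      vertex 1.23 5.85 6.28
      vertex 6.72 0.83 6.28
    endloop
  endfacet
  facet normal 0.0000 0.0000 1.0000
    outer loop
      vertex 21.67 12.31 6.28
      vertex 6.72 0.83 6.28
      vertex 14.16 0.51 6.28
    endloop
  endfacet
  facet normal 0.0000 0.0000 1.0000
    outer loop
      vertex 21.67 12.31 6.28
      vertex 14.16 0.51 6.28
      vertex 20.06 5.04 6.28
    endloop
  endfacet
  facet normal 0.8868 0.4622 0.0000
    outer loop
      vertex 21.67 12.31 0.00
      vertex 18.23 18.91 0.00
      vertex 18.23 18.91 6.28
    endloop
  endfacet
  facet normal 0.8868 0.4622 0.0000
    outer loop
      vertex 21.67 12.31 0.00
      vertex 18.23 18.91 6.28
      vertex 21.67 12.31 6.28
    endloop
  endfacet
  facet normal 0.3816 0.9243 0.0000
    outer loop
      vertex 18.23 18.91 0.00
      vertex 11.35 21.75 0.00
      vertex 11.35 21.75 6.28
    endloop
  endfacet
  facet normal 0.3816 0.9243 0.0000
    outer loop
      vertex 18.23 18.91 0.00
      vertex 11.35 21.75 6.28
      vertex 18.23 18.91 6.28
    endloop
  endfacet
  facet normal -0.3009 0.9537 0.0000
    outer loop
      vertex 11.35 21.75 0.00
      vertex 4.25 19.51 0.00
      vertex 4.25 19.51 6.28
    endloop
  endfacet
  facet normal -0.3009 0.9537 0.0000
    outer loop
      vertex 11.35 21.75 0.00
      vertex 4.25 19.51 6.28
      vertex 11.35 21.75 6.28
    endloop
  endfacet
  facet normal -0.8440 0.5363 0.0000
    outer loop
      vertex 4.25 19.51 0.00
      vertex 0.26 13.23 0.00
      vertex 0.26 13.23 6.28
    endloop
  endfacet
  facet normal -0.8440 0.5363 0.0000
    outer loop
      vertex 4.25 19.51 0.00
      vertex 0.26 13.23 6.28
      vertex 4.25 19.51 6.28
    endloop
  endfacet
  facet normal -0.9915 -0.1303 0.0000
    outer loop
      vertex 0.26 13.23 0.00
      vertex 1.23 5.85 0.00
      vertex 1.23 5.85 6.28
    endloop
  endfacet
  facet normal -0.9915 -0.1303 0.0000
    outer loop
      vertex 0.26 13.23 0.00
      vertex 1.23 5.85 6.28
      vertex 0.26 13.23 6.28
    endloop
  endfacet
  facet normal -0.6748 -0.7380 0.0000
    outer loop
      vertex 1.23 5.85 0.00
      vertex 6.72 0.83 0.00
      vertex 6.72 0.83 6.28
    endloop
  endfacet
  facet normal -0.6748 -0.7380 0.0000
    outer loop
      vertex 1.23 5.85 0.00
      vertex 6.72 0.83 6.28
      vertex 1.23 5.85 6.28
    endloop
  endfacet
  facet normal -0.0430 -0.9991 0.0000
    outer loop
      vertex 6.72 0.83 0.00
      vertex 14.16 0.51 0.00
      vertex 14.16 0.51 6.28
    endloop
  endfacet
  facet normal -0.0430 -0.9991 0.0000
    outer loop
      vertex 6.72 0.83 0.00
      vertex 14.16 0.51 6.28
      vertex 6.72 0.83 6.28
    endloop
  endfacet
  facet normal 0.6090 -0.7932 0.0000
    outer loop
      vertex 14.16 0.51 0.00
      vertex 20.06 5.04 0.00
      vertex 20.06 5.04 6.28
    endloop
  endfacet
  facet normal 0.6090 -0.7932 0.0000
    outer loop
      vertex 14.16 0.51 0.00
      vertex 20.06 5.04 6.28
      vertex 14.16 0.51 6.28
    endloop
  endfacet
  facet normal 0.9763 -0.2162 0.0000
    outer loop
      vertex 20.06 5.04 0.00
      vertex 21.67 12.31 0.00
      vertex 21.67 12.31 6.28
    endloop
  endfacet
  facet normal 0.9763 -0.2162 0.0000
    outer loop
      vertex 20.06 5.04 0.00
      vertex 21.67 12.31 6.28
      vertex 20.06 5.04 6.28
    endloop
  endfacet
endsolid part

The G0 Z moves step by Δz≈0.79 mm. Every layer's G1 loop is the same polygon, so the solid is a straight extrusion of it from z=0 to z≈6.28. Closing with flat bottom and top caps and triangulating gives 32 facets — a regular 9-sided prism (a cylinder approximated with 9 flat sides), circumscribed radius ≈ 10.9 mm, height ≈ 6.28 mm.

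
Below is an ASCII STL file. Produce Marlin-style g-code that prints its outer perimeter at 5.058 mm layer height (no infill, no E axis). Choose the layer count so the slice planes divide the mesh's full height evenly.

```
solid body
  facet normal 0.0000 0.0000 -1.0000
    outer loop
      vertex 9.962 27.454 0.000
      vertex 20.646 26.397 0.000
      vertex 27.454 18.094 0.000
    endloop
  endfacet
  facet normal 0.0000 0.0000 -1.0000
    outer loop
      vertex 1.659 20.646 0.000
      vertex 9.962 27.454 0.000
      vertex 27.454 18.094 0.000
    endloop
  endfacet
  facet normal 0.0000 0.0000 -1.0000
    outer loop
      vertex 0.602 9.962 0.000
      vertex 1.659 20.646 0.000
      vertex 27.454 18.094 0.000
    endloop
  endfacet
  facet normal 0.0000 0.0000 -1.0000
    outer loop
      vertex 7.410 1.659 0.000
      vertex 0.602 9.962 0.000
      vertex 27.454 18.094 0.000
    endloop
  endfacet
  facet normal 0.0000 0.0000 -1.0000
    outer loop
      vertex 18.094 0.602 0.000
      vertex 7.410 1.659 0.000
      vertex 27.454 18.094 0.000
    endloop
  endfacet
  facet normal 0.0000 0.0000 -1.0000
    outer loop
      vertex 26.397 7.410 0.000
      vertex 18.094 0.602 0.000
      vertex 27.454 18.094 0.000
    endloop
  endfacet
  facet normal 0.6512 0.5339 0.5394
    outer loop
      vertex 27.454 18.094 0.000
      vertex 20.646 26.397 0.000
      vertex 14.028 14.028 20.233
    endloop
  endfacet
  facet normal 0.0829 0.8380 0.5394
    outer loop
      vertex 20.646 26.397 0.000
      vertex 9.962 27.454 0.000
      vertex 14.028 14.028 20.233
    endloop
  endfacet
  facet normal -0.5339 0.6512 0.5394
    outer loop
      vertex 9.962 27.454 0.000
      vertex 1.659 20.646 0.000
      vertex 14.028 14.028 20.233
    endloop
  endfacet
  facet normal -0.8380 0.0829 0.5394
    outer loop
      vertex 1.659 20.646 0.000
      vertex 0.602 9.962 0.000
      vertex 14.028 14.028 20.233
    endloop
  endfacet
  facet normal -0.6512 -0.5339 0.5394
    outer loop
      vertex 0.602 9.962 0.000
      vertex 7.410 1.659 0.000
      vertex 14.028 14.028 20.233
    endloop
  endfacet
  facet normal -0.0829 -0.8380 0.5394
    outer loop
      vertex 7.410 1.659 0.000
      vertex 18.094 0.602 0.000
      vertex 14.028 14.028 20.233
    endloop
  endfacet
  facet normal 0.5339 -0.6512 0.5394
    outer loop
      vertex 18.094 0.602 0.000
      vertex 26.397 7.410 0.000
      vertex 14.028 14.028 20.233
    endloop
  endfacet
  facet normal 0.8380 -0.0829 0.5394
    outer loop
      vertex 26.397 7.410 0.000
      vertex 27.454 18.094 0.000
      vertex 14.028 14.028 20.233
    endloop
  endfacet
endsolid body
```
; perimeter-only toolpath
G21 ; units = mm
G90 ; absolute positioning
G28 ; home
; layer 1
G0 Z5.058
G0 X24.098 Y17.078
G1 X18.992 Y23.305
G1 X10.979 Y24.098
G1 X4.751 Y18.992
G1 X3.958 Y10.979
G1 X9.065 Y4.751
G1 X17.078 Y3.958
G1 X23.305 Y9.065
G1 X24.098 Y17.078
; layer 2
G0 Z10.117
G0 X20.741 Y16.061
G1 X17.337 Y20.212
G1 X11.995 Y20.741
G1 X7.844 Y17.337
G1 X7.315 Y11.995
G1 X10.719 Y7.844
G1 X16.061 Y7.315
G1 X20.212 Y10.719
G1 X20.741 Y16.061
; layer 3
G0 Z15.175
G0 X17.385 Y15.045
G1 X15.683 Y17.120
G1 X13.012 Y17.385
G1 X10.936 Y15.683
G1 X10.671 Y13.012
G1 X12.373 Y10.936
G1 X15.045 Y10.671
G1 X17.120 Y12.373
G1 X17.385 Y15.045
M2 ; end

The solid is a regular 8-sided pyramid, base circumscribed radius ≈ 14 mm, apex at z ≈ 20.2 mm. Slicing at Δz = 5.058 mm — 4 equal slices spanning the solid's height, so layer i sits at z = i·h/4 — gives 3 non-empty perimeters. Each is a 8-segment closed polygon; G0 lifts to the layer z and rapids to the start vertex, then G1 traces the edges. The cross-section shrinks linearly with z (the slice at the apex is degenerate and omitted).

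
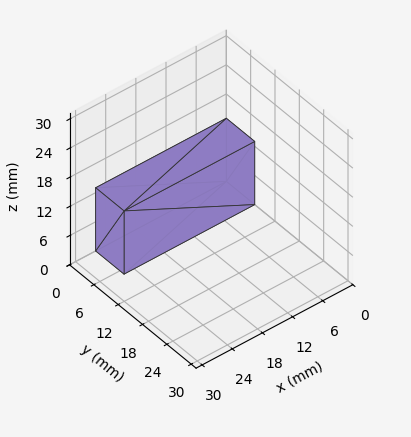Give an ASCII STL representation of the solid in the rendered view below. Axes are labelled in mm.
Reading the render: the shape is a rectangular box, roughly 26 × 7 mm footprint and 13 mm tall (dimensions read to the nearest mm from the axis ticks). For the STL, each face is triangulated and given an outward normal.

solid part
  facet normal 0.0000 0.0000 -1.0000
    outer loop
      vertex 26.0 7.0 0.0
      vertex 26.0 0.0 0.0
      vertex 0.0 0.0 0.0
    endloop
  endfacet
  facet normal 0.0000 0.0000 -1.0000
    outer loop
      vertex 0.0 7.0 0.0
      vertex 26.0 7.0 0.0
      vertex 0.0 0.0 0.0
    endloop
  endfacet
  facet normal 0.0000 0.0000 1.0000
    outer loop
      vertex 0.0 0.0 13.0
      vertex 26.0 0.0 13.0
      vertex 26.0 7.0 13.0
    endloop
  endfacet
  facet normal 0.0000 0.0000 1.0000
    outer loop
      vertex 0.0 0.0 13.0
      vertex 26.0 7.0 13.0
      vertex 0.0 7.0 13.0
    endloop
  endfacet
  facet normal 0.0000 -1.0000 0.0000
    outer loop
      vertex 0.0 0.0 0.0
      vertex 26.0 0.0 0.0
      vertex 26.0 0.0 13.0
    endloop
  endfacet
  facet normal 0.0000 -1.0000 0.0000
    outer loop
      vertex 0.0 0.0 0.0
      vertex 26.0 0.0 13.0
      vertex 0.0 0.0 13.0
    endloop
  endfacet
  facet normal 0.0000 1.0000 0.0000
    outer loop
      vertex 26.0 7.0 13.0
      vertex 26.0 7.0 0.0
      vertex 0.0 7.0 0.0
    endloop
  endfacet
  facet normal 0.0000 1.0000 0.0000
    outer loop
      vertex 0.0 7.0 13.0
      vertex 26.0 7.0 13.0
      vertex 0.0 7.0 0.0
    endloop
  endfacet
  facet normal -1.0000 0.0000 0.0000
    outer loop
      vertex 0.0 7.0 13.0
      vertex 0.0 7.0 0.0
      vertex 0.0 0.0 0.0
    endloop
  endfacet
  facet normal -1.0000 0.0000 0.0000
    outer loop
      vertex 0.0 0.0 13.0
      vertex 0.0 7.0 13.0
      vertex 0.0 0.0 0.0
    endloop
  endfacet
  facet normal 1.0000 0.0000 0.0000
    outer loop
      vertex 26.0 0.0 0.0
      vertex 26.0 7.0 0.0
      vertex 26.0 7.0 13.0
    endloop
  endfacet
  facet normal 1.0000 0.0000 0.0000
    outer loop
      vertex 26.0 0.0 0.0
      vertex 26.0 7.0 13.0
      vertex 26.0 0.0 13.0
    endloop
  endfacet
endsolid part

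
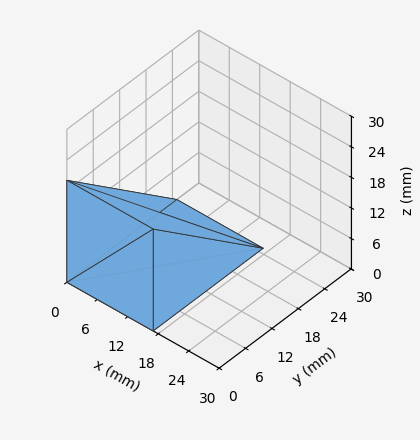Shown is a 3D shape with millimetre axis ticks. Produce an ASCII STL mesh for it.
Reading the render: the shape is a wedge (ramp): 17 × 25 mm base, rising to 20 mm along the y=0 edge and sloping linearly to z=0 at y=25 (dimensions read to the nearest mm from the axis ticks). For the STL, each face is triangulated and given an outward normal.

solid part
  facet normal 0.0000 0.0000 -1.0000
    outer loop
      vertex 17.00 25.00 0.00
      vertex 17.00 0.00 0.00
      vertex 0.00 0.00 0.00
    endloop
  endfacet
  facet normal 0.0000 0.0000 -1.0000
    outer loop
      vertex 0.00 25.00 0.00
      vertex 17.00 25.00 0.00
      vertex 0.00 0.00 0.00
    endloop
  endfacet
  facet normal 0.0000 -1.0000 0.0000
    outer loop
      vertex 0.00 0.00 0.00
      vertex 17.00 0.00 0.00
      vertex 17.00 0.00 20.00
    endloop
  endfacet
  facet normal 0.0000 -1.0000 0.0000
    outer loop
      vertex 0.00 0.00 0.00
      vertex 17.00 0.00 20.00
      vertex 0.00 0.00 20.00
    endloop
  endfacet
  facet normal 0.0000 0.6247 0.7809
    outer loop
      vertex 0.00 0.00 20.00
      vertex 17.00 0.00 20.00
      vertex 17.00 25.00 0.00
    endloop
  endfacet
  facet normal 0.0000 0.6247 0.7809
    outer loop
      vertex 0.00 0.00 20.00
      vertex 17.00 25.00 0.00
      vertex 0.00 25.00 0.00
    endloop
  endfacet
  facet normal -1.0000 0.0000 0.0000
    outer loop
      vertex 0.00 0.00 20.00
      vertex 0.00 25.00 0.00
      vertex 0.00 0.00 0.00
    endloop
  endfacet
  facet normal 1.0000 0.0000 0.0000
    outer loop
      vertex 17.00 0.00 0.00
      vertex 17.00 25.00 0.00
      vertex 17.00 0.00 20.00
    endloop
  endfacet
endsolid part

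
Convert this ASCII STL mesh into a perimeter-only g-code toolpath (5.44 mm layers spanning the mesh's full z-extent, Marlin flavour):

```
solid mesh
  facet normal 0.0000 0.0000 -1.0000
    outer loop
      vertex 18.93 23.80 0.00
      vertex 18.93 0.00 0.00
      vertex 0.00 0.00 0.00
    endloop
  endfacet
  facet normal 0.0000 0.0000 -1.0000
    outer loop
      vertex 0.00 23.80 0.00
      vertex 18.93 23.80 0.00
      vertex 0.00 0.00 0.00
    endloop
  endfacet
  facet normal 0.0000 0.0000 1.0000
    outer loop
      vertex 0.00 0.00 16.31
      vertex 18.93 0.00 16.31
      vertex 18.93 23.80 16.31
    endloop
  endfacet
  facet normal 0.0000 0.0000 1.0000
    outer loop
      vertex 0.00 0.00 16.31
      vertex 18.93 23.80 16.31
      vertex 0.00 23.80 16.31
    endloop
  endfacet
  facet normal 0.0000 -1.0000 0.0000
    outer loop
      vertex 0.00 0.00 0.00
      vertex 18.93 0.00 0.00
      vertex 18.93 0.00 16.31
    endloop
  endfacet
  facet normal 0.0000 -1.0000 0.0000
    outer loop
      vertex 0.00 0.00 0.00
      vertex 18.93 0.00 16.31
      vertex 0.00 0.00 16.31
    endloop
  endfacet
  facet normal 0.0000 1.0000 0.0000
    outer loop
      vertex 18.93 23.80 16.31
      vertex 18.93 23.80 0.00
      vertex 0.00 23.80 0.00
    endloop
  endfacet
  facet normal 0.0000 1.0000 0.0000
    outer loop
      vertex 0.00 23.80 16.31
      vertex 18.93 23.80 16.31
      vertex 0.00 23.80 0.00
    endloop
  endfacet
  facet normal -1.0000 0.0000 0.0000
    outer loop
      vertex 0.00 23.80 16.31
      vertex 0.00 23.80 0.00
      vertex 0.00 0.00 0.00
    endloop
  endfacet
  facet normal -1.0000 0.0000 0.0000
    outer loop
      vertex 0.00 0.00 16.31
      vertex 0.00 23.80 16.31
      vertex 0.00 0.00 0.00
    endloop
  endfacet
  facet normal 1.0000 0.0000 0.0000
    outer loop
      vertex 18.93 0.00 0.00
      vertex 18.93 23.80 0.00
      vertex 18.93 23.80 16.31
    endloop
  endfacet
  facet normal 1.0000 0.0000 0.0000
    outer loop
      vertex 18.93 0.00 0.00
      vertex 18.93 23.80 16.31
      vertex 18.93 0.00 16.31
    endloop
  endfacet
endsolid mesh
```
; perimeter-only toolpath
G21 ; units = mm
G90 ; absolute positioning
G28 ; home
; layer 1
G0 Z5.44
G0 X0.00 Y0.00
G1 X18.93 Y0.00
G1 X18.93 Y23.80
G1 X0.00 Y23.80
G1 X0.00 Y0.00
; layer 2
G0 Z10.87
G0 X0.00 Y0.00
G1 X18.93 Y0.00
G1 X18.93 Y23.80
G1 X0.00 Y23.80
G1 X0.00 Y0.00
; layer 3
G0 Z16.31
G0 X0.00 Y0.00
G1 X18.93 Y0.00
G1 X18.93 Y23.80
G1 X0.00 Y23.80
G1 X0.00 Y0.00
M2 ; end

The solid is a rectangular box, roughly 18.9 × 23.8 mm footprint and 16.3 mm tall. Slicing at Δz = 5.44 mm — 3 equal slices spanning the solid's height, so layer i sits at z = i·h/3 — gives 3 non-empty perimeters. Each is a 4-segment closed polygon; G0 lifts to the layer z and rapids to the start vertex, then G1 traces the edges.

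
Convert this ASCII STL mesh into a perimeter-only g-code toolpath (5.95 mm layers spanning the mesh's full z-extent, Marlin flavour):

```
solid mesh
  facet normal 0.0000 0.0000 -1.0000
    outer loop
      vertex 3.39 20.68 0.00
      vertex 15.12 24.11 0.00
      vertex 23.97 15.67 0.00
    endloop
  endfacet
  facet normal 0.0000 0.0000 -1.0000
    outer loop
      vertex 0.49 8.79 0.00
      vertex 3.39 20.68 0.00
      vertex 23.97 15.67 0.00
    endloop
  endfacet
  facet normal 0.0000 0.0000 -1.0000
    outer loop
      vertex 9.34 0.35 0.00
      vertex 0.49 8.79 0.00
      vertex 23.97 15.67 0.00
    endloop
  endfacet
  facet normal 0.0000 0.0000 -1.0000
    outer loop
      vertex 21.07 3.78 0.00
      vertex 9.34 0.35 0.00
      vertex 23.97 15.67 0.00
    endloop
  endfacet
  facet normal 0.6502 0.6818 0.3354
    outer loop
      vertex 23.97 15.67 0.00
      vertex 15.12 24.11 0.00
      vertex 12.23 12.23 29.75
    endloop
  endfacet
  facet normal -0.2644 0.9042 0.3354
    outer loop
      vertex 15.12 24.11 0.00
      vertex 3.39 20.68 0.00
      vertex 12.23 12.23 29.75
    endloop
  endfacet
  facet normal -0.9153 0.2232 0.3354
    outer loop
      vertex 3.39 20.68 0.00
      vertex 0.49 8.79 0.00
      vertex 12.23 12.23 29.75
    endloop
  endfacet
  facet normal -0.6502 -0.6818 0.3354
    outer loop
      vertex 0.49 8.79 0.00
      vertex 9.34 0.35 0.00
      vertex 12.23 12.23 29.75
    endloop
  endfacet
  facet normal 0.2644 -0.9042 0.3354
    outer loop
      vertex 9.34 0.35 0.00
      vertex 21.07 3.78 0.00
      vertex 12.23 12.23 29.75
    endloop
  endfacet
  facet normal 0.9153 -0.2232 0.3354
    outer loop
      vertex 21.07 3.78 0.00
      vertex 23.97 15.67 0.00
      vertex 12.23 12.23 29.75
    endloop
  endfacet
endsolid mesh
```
; perimeter-only toolpath
G21 ; units = mm
G90 ; absolute positioning
G28 ; home
; layer 1
G0 Z5.95
G0 X21.62 Y14.98
G1 X14.54 Y21.73
G1 X5.16 Y18.99
G1 X2.84 Y9.48
G1 X9.92 Y2.73
G1 X19.30 Y5.47
G1 X21.62 Y14.98
; layer 2
G0 Z11.90
G0 X19.27 Y14.29
G1 X13.96 Y19.36
G1 X6.93 Y17.30
G1 X5.19 Y10.17
G1 X10.50 Y5.10
G1 X17.53 Y7.16
G1 X19.27 Y14.29
; layer 3
G0 Z17.85
G0 X16.93 Y13.61
G1 X13.39 Y16.98
G1 X8.69 Y15.61
G1 X7.53 Y10.85
G1 X11.07 Y7.48
G1 X15.77 Y8.85
G1 X16.93 Y13.61
; layer 4
G0 Z23.80
G0 X14.58 Y12.92
G1 X12.81 Y14.61
G1 X10.46 Y13.92
G1 X9.88 Y11.54
G1 X11.65 Y9.85
G1 X14.00 Y10.54
G1 X14.58 Y12.92
M2 ; end

The solid is a regular 6-sided pyramid, base circumscribed radius ≈ 12.2 mm, apex at z ≈ 29.8 mm. Slicing at Δz = 5.95 mm — 5 equal slices spanning the solid's height, so layer i sits at z = i·h/5 — gives 4 non-empty perimeters. Each is a 6-segment closed polygon; G0 lifts to the layer z and rapids to the start vertex, then G1 traces the edges. The cross-section shrinks linearly with z (the slice at the apex is degenerate and omitted).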